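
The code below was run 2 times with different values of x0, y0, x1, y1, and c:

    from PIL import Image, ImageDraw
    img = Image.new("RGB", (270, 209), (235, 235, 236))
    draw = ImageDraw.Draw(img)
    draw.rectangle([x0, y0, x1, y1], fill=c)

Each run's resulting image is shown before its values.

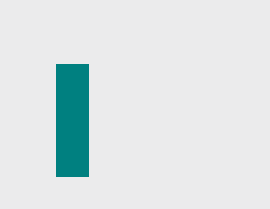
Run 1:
x0 = 56, y0 = 64, x1 = 88, y1 = 176, c = 'teal'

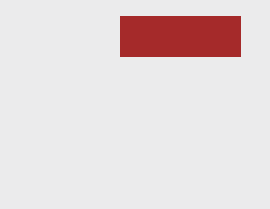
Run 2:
x0 = 120
y0 = 16
x1 = 240
y1 = 56
c = 'brown'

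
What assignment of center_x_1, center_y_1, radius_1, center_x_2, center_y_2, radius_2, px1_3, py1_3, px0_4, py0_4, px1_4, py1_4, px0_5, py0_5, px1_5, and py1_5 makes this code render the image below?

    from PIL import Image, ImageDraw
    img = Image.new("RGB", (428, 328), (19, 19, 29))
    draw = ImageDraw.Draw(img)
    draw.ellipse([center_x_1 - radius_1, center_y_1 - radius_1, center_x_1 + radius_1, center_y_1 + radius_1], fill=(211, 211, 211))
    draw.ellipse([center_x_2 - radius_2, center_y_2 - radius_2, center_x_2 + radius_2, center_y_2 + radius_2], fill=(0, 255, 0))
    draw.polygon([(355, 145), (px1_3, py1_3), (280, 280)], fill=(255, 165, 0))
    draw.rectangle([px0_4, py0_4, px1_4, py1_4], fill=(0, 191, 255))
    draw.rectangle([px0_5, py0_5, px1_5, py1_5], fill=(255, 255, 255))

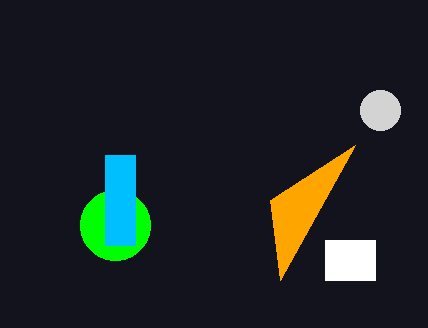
center_x_1 = 380; center_y_1 = 110; radius_1 = 20; center_x_2 = 115; center_y_2 = 225; radius_2 = 35; px1_3 = 270; py1_3 = 200; px0_4 = 105; py0_4 = 155; px1_4 = 135; py1_4 = 245; px0_5 = 325; py0_5 = 240; px1_5 = 375; py1_5 = 280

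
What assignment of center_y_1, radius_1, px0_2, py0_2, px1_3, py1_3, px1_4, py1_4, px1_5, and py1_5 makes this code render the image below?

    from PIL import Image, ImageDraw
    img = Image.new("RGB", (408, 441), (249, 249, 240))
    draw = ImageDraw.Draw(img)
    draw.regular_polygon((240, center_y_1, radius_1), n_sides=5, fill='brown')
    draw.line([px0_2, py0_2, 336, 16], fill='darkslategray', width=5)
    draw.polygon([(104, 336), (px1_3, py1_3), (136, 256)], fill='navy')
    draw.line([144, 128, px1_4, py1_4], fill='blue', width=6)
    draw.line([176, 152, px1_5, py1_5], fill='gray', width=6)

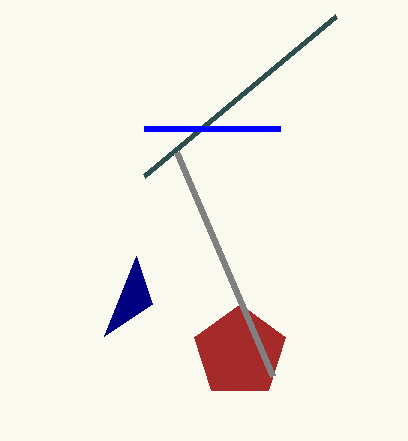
center_y_1 = 352, radius_1 = 48, px0_2 = 144, py0_2 = 176, px1_3 = 152, py1_3 = 304, px1_4 = 280, py1_4 = 128, px1_5 = 272, py1_5 = 376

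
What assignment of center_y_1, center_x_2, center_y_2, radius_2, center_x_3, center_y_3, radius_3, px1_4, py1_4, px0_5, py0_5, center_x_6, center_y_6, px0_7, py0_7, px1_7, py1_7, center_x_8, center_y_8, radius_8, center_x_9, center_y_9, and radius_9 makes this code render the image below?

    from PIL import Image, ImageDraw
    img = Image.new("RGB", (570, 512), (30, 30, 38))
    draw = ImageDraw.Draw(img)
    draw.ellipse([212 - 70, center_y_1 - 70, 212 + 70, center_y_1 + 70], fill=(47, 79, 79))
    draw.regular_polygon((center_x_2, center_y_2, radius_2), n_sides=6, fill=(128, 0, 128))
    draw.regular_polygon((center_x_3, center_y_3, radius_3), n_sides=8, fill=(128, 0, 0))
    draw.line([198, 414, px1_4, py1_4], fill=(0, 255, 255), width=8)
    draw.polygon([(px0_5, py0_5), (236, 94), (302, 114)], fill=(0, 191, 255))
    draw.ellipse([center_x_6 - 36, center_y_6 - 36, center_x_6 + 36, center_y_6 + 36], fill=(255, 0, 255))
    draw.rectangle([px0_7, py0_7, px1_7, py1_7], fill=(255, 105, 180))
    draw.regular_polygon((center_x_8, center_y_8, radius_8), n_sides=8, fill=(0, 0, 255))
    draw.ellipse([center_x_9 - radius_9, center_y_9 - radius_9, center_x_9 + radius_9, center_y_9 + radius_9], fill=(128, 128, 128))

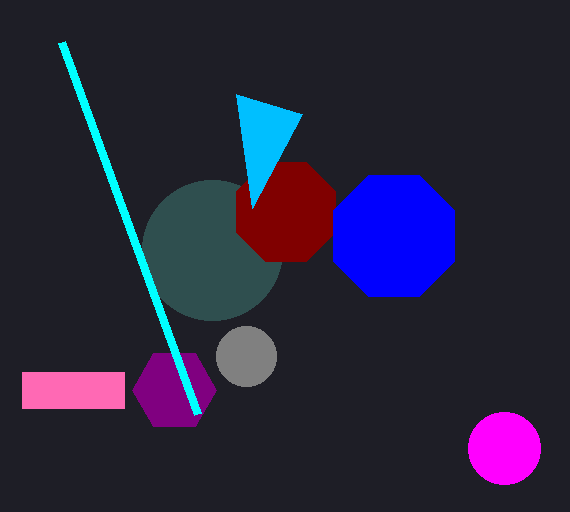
center_y_1 = 250
center_x_2 = 174
center_y_2 = 390
radius_2 = 42
center_x_3 = 286
center_y_3 = 212
radius_3 = 54
px1_4 = 62
py1_4 = 42
px0_5 = 252
py0_5 = 208
center_x_6 = 504
center_y_6 = 448
px0_7 = 22
py0_7 = 372
px1_7 = 124
py1_7 = 408
center_x_8 = 394
center_y_8 = 236
radius_8 = 66
center_x_9 = 246
center_y_9 = 356
radius_9 = 30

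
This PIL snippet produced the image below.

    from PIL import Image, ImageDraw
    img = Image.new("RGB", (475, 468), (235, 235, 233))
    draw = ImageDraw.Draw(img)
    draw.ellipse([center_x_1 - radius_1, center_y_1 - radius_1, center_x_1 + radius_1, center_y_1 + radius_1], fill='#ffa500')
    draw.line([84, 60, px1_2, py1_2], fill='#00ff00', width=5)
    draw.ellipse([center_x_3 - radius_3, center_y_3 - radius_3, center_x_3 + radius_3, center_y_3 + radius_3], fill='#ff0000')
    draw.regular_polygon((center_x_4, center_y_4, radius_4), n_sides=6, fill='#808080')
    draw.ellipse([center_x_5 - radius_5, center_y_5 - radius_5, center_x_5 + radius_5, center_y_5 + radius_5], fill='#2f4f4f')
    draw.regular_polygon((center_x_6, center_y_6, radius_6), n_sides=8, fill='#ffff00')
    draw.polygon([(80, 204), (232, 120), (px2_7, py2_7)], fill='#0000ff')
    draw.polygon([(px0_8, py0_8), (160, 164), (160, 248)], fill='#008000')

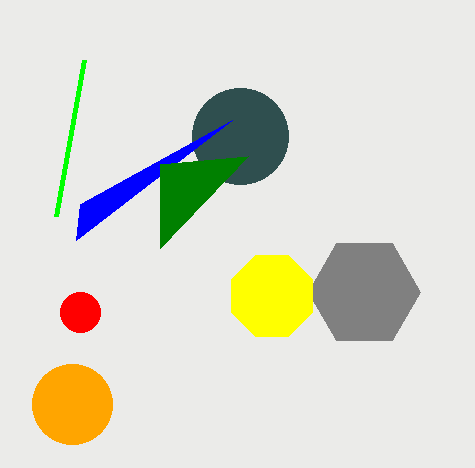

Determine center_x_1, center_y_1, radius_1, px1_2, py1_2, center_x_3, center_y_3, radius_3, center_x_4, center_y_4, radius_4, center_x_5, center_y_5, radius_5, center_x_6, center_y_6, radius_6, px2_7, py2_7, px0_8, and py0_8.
center_x_1 = 72, center_y_1 = 404, radius_1 = 40, px1_2 = 56, py1_2 = 216, center_x_3 = 80, center_y_3 = 312, radius_3 = 20, center_x_4 = 364, center_y_4 = 292, radius_4 = 56, center_x_5 = 240, center_y_5 = 136, radius_5 = 48, center_x_6 = 272, center_y_6 = 296, radius_6 = 44, px2_7 = 76, py2_7 = 240, px0_8 = 248, py0_8 = 156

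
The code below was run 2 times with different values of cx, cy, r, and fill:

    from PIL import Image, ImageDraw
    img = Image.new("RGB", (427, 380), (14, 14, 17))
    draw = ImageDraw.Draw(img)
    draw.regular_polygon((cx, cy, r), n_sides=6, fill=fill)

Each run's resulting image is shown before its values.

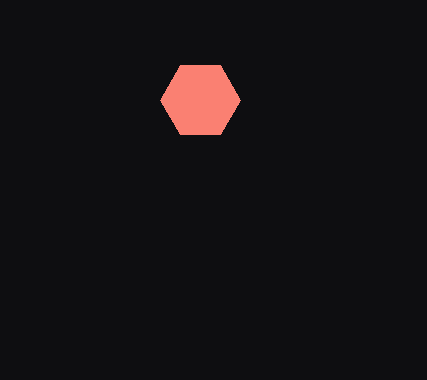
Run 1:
cx = 200
cy = 100
r = 40
fill = 'salmon'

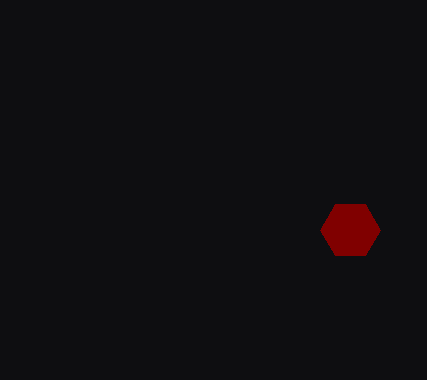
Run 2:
cx = 350, cy = 230, r = 30, fill = 'maroon'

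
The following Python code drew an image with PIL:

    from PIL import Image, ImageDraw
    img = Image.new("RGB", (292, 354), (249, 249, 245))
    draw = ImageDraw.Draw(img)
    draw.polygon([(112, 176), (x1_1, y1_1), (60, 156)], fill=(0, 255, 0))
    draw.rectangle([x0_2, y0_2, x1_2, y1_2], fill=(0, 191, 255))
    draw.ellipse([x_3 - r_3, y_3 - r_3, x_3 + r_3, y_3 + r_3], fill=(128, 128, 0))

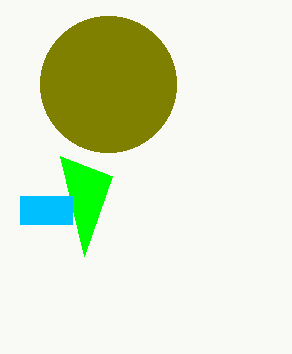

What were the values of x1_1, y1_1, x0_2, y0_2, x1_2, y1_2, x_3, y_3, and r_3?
x1_1 = 84; y1_1 = 256; x0_2 = 20; y0_2 = 196; x1_2 = 72; y1_2 = 224; x_3 = 108; y_3 = 84; r_3 = 68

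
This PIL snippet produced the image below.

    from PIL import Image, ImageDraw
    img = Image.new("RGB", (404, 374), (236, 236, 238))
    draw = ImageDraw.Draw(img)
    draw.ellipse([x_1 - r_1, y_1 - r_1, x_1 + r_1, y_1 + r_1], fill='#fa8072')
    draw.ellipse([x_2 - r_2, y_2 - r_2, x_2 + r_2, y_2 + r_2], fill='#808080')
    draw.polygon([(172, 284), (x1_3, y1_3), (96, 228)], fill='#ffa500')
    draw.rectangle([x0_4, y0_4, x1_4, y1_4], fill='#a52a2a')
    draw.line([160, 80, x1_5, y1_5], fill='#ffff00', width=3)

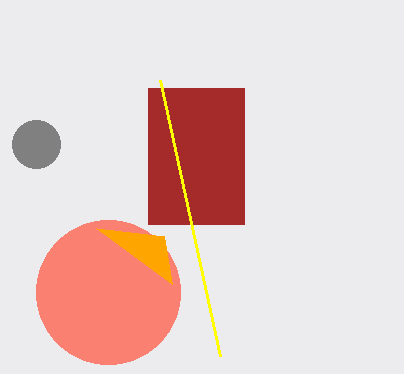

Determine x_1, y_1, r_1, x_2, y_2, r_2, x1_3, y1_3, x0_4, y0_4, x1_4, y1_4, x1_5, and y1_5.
x_1 = 108; y_1 = 292; r_1 = 72; x_2 = 36; y_2 = 144; r_2 = 24; x1_3 = 164; y1_3 = 236; x0_4 = 148; y0_4 = 88; x1_4 = 244; y1_4 = 224; x1_5 = 220; y1_5 = 356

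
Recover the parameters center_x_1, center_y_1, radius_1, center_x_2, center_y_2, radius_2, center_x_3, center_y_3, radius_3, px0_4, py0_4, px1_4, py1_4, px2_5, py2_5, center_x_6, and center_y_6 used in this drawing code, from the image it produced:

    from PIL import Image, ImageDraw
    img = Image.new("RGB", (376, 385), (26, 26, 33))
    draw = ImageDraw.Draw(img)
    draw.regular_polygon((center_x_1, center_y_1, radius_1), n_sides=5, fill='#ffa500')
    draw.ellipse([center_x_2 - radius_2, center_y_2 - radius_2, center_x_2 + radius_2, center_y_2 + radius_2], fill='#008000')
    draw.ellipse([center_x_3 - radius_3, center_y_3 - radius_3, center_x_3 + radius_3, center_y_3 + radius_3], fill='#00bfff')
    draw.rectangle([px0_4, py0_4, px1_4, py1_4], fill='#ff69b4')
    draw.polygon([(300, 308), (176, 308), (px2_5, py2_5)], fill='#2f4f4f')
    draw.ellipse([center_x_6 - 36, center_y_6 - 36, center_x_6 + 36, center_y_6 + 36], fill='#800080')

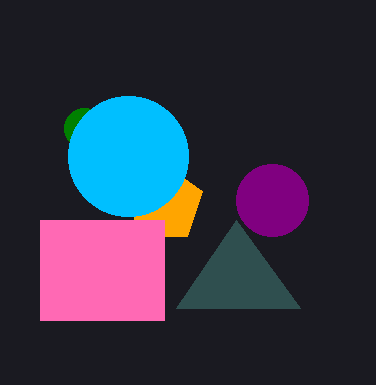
center_x_1 = 164
center_y_1 = 204
radius_1 = 40
center_x_2 = 84
center_y_2 = 128
radius_2 = 20
center_x_3 = 128
center_y_3 = 156
radius_3 = 60
px0_4 = 40
py0_4 = 220
px1_4 = 164
py1_4 = 320
px2_5 = 236
py2_5 = 220
center_x_6 = 272
center_y_6 = 200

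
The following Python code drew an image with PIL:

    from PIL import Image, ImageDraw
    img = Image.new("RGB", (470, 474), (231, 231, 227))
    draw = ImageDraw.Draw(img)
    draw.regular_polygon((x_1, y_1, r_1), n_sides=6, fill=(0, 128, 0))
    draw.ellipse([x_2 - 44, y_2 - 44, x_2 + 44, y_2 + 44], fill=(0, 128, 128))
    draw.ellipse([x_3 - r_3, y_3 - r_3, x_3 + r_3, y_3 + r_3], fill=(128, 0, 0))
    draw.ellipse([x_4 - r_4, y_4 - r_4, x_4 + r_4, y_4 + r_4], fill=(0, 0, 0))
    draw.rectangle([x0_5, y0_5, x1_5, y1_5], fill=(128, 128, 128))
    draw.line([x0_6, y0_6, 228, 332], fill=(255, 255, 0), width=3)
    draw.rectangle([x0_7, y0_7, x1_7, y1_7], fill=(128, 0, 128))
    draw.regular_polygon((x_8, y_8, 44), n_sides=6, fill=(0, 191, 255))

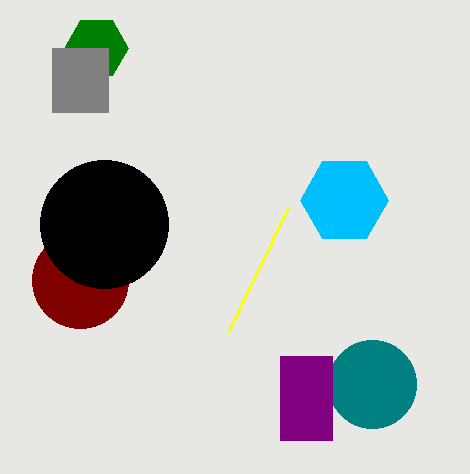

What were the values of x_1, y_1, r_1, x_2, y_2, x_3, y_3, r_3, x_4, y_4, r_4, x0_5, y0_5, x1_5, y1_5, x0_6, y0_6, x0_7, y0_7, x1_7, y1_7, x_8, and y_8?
x_1 = 96
y_1 = 48
r_1 = 32
x_2 = 372
y_2 = 384
x_3 = 80
y_3 = 280
r_3 = 48
x_4 = 104
y_4 = 224
r_4 = 64
x0_5 = 52
y0_5 = 48
x1_5 = 108
y1_5 = 112
x0_6 = 288
y0_6 = 208
x0_7 = 280
y0_7 = 356
x1_7 = 332
y1_7 = 440
x_8 = 344
y_8 = 200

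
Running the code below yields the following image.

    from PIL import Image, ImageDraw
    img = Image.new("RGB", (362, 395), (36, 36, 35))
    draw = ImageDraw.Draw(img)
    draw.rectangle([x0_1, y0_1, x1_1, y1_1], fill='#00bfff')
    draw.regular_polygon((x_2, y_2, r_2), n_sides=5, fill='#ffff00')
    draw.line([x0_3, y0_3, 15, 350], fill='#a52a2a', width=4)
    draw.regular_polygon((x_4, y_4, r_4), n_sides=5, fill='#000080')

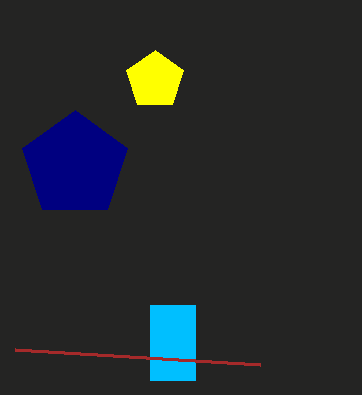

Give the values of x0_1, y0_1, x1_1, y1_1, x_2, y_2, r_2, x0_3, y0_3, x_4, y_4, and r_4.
x0_1 = 150; y0_1 = 305; x1_1 = 195; y1_1 = 380; x_2 = 155; y_2 = 80; r_2 = 30; x0_3 = 260; y0_3 = 365; x_4 = 75; y_4 = 165; r_4 = 55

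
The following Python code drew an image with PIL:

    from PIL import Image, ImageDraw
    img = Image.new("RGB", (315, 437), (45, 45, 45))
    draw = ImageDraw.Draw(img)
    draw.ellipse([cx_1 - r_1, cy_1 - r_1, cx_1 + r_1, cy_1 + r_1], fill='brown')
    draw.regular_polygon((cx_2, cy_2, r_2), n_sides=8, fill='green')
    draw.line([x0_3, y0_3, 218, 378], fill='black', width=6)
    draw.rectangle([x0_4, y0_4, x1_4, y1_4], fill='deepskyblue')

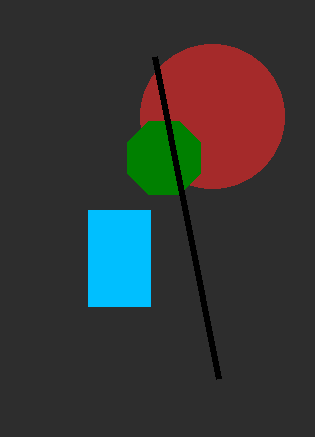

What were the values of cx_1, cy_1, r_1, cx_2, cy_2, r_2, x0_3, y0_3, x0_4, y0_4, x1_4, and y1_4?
cx_1 = 212
cy_1 = 116
r_1 = 72
cx_2 = 164
cy_2 = 158
r_2 = 40
x0_3 = 154
y0_3 = 56
x0_4 = 88
y0_4 = 210
x1_4 = 150
y1_4 = 306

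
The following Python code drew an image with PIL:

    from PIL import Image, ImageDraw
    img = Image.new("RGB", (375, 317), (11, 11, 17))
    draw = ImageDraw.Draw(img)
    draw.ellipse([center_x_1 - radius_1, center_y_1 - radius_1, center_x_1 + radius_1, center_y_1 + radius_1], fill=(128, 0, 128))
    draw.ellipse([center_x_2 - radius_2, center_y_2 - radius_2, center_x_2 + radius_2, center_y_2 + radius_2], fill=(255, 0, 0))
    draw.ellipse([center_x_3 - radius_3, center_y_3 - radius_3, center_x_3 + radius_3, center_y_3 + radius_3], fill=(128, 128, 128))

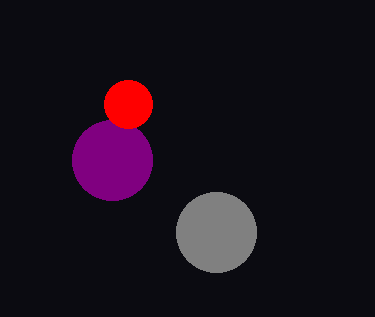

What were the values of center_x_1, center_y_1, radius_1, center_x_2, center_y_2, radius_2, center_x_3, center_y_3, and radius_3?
center_x_1 = 112, center_y_1 = 160, radius_1 = 40, center_x_2 = 128, center_y_2 = 104, radius_2 = 24, center_x_3 = 216, center_y_3 = 232, radius_3 = 40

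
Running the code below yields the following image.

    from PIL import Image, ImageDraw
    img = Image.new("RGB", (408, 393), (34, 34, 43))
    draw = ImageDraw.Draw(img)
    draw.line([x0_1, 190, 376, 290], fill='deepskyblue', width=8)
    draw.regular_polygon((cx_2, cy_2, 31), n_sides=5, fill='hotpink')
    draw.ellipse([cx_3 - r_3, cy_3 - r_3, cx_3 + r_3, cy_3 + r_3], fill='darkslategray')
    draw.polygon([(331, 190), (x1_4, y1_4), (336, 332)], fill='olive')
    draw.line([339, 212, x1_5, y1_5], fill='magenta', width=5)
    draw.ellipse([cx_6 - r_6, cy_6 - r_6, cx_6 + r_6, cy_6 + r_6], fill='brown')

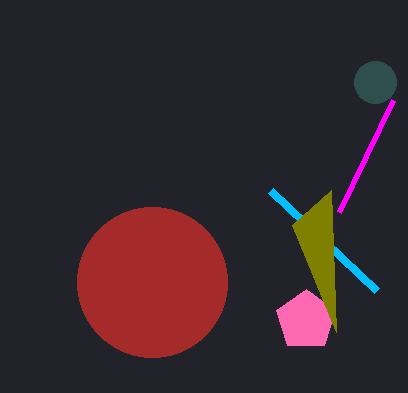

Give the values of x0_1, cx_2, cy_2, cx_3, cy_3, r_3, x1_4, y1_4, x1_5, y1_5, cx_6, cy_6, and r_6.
x0_1 = 270
cx_2 = 306
cy_2 = 320
cx_3 = 375
cy_3 = 82
r_3 = 21
x1_4 = 292
y1_4 = 225
x1_5 = 393
y1_5 = 100
cx_6 = 152
cy_6 = 282
r_6 = 75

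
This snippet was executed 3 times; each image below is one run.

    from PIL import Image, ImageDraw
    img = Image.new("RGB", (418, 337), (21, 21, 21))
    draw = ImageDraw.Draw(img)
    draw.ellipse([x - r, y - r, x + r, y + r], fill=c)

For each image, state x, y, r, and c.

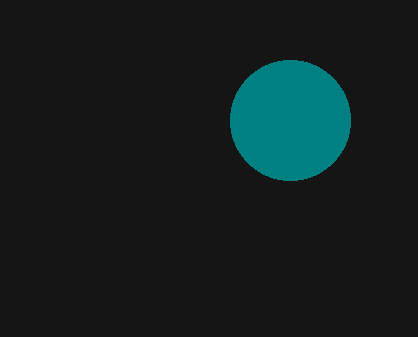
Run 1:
x = 290, y = 120, r = 60, c = 'teal'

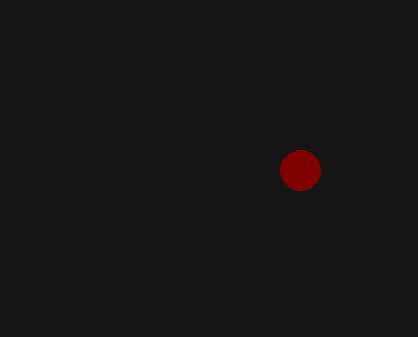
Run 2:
x = 300; y = 170; r = 20; c = 'maroon'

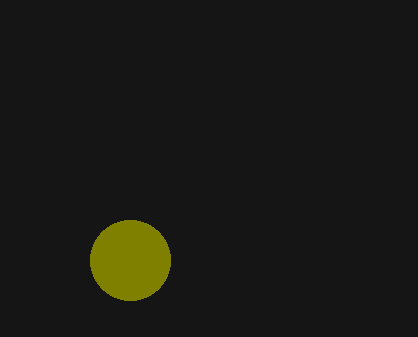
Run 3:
x = 130
y = 260
r = 40
c = 'olive'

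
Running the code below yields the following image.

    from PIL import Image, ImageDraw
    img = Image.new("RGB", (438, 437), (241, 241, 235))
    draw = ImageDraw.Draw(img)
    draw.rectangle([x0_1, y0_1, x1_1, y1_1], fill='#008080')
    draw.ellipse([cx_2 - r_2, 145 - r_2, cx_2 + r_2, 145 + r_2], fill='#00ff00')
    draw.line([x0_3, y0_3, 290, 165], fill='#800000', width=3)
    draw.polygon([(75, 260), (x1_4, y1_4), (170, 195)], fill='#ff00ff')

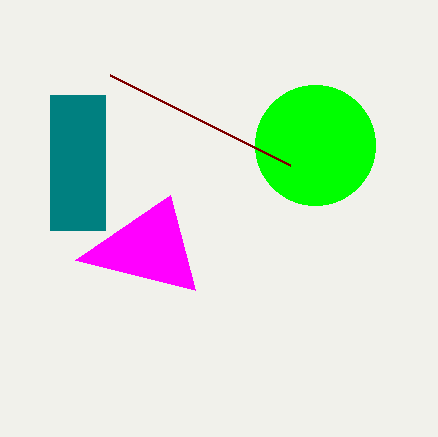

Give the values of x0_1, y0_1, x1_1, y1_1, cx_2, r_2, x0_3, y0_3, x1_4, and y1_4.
x0_1 = 50, y0_1 = 95, x1_1 = 105, y1_1 = 230, cx_2 = 315, r_2 = 60, x0_3 = 110, y0_3 = 75, x1_4 = 195, y1_4 = 290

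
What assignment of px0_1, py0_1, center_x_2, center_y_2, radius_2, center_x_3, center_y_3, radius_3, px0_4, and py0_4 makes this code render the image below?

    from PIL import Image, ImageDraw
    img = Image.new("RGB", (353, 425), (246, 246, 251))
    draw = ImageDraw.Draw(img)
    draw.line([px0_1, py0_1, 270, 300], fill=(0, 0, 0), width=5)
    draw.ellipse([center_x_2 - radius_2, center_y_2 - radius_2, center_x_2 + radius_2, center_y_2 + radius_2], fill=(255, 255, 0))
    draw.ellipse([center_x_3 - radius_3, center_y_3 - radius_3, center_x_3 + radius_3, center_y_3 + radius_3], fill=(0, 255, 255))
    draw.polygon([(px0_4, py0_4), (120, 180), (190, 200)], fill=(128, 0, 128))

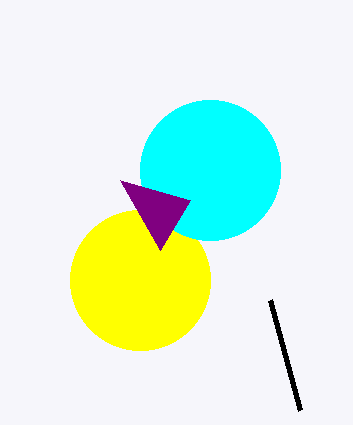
px0_1 = 300; py0_1 = 410; center_x_2 = 140; center_y_2 = 280; radius_2 = 70; center_x_3 = 210; center_y_3 = 170; radius_3 = 70; px0_4 = 160; py0_4 = 250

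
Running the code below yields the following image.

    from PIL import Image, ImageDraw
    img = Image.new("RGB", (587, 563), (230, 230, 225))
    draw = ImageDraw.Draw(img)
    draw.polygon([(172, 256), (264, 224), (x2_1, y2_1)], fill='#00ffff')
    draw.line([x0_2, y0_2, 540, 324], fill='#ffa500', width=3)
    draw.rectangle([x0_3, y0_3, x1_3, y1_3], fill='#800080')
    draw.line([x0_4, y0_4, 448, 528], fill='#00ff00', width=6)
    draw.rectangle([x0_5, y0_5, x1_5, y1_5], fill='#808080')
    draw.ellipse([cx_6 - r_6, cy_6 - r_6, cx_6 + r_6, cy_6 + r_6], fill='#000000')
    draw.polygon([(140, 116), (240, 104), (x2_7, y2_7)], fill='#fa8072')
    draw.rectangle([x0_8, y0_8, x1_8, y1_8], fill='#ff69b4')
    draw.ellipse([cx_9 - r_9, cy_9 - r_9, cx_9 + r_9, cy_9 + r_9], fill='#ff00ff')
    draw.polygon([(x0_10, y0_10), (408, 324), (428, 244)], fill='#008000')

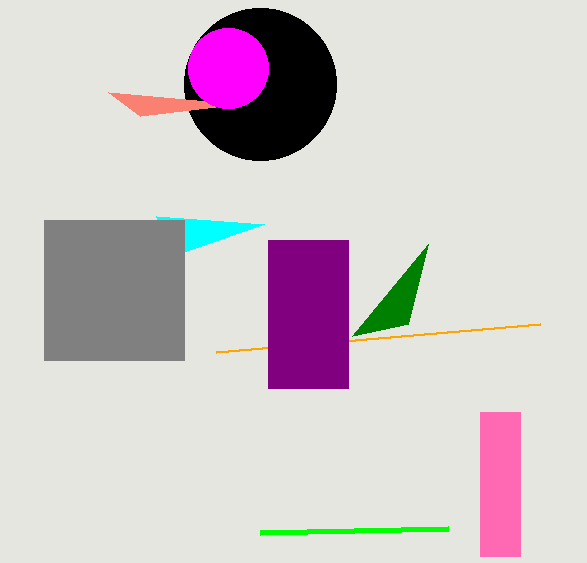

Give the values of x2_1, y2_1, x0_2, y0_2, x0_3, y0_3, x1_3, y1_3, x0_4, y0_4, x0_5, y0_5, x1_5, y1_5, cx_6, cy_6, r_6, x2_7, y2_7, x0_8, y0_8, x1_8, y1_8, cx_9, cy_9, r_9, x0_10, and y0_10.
x2_1 = 156, y2_1 = 216, x0_2 = 216, y0_2 = 352, x0_3 = 268, y0_3 = 240, x1_3 = 348, y1_3 = 388, x0_4 = 260, y0_4 = 532, x0_5 = 44, y0_5 = 220, x1_5 = 184, y1_5 = 360, cx_6 = 260, cy_6 = 84, r_6 = 76, x2_7 = 108, y2_7 = 92, x0_8 = 480, y0_8 = 412, x1_8 = 520, y1_8 = 556, cx_9 = 228, cy_9 = 68, r_9 = 40, x0_10 = 352, y0_10 = 336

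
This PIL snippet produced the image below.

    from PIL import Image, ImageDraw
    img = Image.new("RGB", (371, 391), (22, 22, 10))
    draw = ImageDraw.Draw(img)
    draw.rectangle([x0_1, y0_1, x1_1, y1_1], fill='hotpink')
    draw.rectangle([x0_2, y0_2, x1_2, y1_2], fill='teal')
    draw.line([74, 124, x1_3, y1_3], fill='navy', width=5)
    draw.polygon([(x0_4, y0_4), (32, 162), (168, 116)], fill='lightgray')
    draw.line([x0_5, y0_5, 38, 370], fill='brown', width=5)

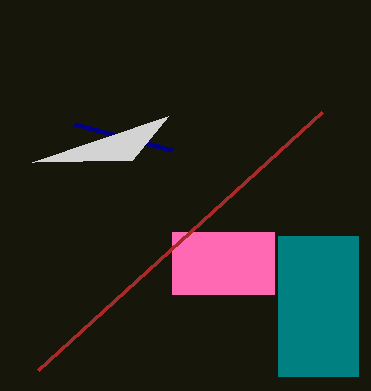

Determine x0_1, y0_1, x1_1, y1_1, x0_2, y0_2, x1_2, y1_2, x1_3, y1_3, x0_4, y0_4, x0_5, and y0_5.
x0_1 = 172, y0_1 = 232, x1_1 = 274, y1_1 = 294, x0_2 = 278, y0_2 = 236, x1_2 = 358, y1_2 = 376, x1_3 = 172, y1_3 = 150, x0_4 = 132, y0_4 = 160, x0_5 = 322, y0_5 = 112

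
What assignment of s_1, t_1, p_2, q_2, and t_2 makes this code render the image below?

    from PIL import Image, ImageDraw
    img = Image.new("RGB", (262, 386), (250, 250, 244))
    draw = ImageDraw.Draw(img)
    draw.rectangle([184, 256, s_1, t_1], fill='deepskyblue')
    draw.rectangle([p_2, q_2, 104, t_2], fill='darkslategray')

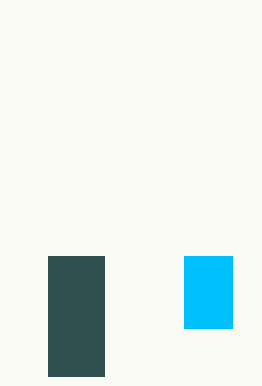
s_1 = 232; t_1 = 328; p_2 = 48; q_2 = 256; t_2 = 376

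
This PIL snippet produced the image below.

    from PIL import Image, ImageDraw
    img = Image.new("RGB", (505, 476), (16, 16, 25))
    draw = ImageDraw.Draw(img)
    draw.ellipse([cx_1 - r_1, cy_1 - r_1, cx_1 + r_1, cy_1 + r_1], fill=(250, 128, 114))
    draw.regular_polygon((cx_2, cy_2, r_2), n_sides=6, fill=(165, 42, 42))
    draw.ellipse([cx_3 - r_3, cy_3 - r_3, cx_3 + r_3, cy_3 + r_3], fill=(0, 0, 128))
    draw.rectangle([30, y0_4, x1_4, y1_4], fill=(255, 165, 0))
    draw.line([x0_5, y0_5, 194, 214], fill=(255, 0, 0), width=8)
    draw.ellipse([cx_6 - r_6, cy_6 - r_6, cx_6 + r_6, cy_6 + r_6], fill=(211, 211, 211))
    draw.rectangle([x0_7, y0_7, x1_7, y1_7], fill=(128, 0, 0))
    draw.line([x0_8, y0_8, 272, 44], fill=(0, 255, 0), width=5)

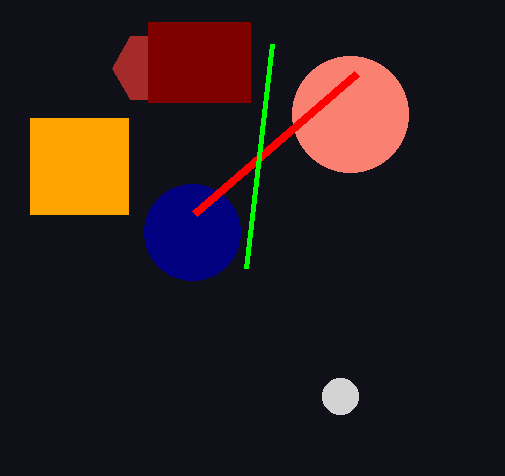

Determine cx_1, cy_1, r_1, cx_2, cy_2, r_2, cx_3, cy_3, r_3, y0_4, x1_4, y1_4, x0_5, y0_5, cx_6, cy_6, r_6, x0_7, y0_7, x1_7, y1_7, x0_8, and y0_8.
cx_1 = 350; cy_1 = 114; r_1 = 58; cx_2 = 148; cy_2 = 68; r_2 = 36; cx_3 = 192; cy_3 = 232; r_3 = 48; y0_4 = 118; x1_4 = 128; y1_4 = 214; x0_5 = 356; y0_5 = 74; cx_6 = 340; cy_6 = 396; r_6 = 18; x0_7 = 148; y0_7 = 22; x1_7 = 250; y1_7 = 102; x0_8 = 246; y0_8 = 268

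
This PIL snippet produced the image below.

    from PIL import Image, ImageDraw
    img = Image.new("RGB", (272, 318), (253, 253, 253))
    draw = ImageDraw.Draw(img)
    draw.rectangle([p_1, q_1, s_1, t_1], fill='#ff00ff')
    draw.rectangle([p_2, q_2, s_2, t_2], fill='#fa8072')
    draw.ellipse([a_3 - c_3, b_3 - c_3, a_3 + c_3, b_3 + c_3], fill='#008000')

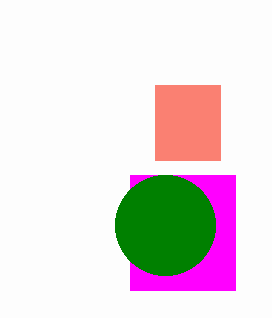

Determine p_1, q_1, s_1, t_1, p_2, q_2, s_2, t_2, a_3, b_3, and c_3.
p_1 = 130, q_1 = 175, s_1 = 235, t_1 = 290, p_2 = 155, q_2 = 85, s_2 = 220, t_2 = 160, a_3 = 165, b_3 = 225, c_3 = 50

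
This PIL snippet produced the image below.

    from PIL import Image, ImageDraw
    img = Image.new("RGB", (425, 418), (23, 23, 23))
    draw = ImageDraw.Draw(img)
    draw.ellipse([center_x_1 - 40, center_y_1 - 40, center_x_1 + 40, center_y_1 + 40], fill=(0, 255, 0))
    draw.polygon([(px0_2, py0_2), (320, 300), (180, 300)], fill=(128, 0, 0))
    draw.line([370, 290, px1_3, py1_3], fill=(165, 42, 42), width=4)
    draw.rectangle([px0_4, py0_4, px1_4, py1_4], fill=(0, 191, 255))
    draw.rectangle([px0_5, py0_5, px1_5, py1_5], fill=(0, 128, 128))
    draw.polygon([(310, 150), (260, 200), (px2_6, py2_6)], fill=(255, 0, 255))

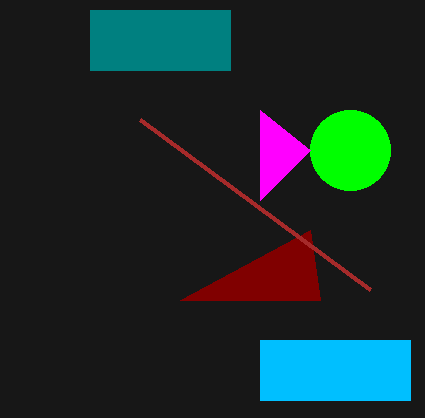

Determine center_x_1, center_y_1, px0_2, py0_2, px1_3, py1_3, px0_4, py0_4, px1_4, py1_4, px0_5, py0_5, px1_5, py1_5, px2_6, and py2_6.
center_x_1 = 350, center_y_1 = 150, px0_2 = 310, py0_2 = 230, px1_3 = 140, py1_3 = 120, px0_4 = 260, py0_4 = 340, px1_4 = 410, py1_4 = 400, px0_5 = 90, py0_5 = 10, px1_5 = 230, py1_5 = 70, px2_6 = 260, py2_6 = 110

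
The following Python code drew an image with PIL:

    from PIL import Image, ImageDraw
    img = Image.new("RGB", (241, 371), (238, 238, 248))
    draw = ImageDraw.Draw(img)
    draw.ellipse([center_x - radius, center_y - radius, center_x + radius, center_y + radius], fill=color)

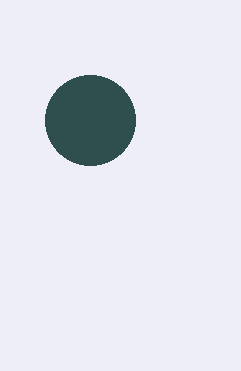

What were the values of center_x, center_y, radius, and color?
center_x = 90
center_y = 120
radius = 45
color = 'darkslategray'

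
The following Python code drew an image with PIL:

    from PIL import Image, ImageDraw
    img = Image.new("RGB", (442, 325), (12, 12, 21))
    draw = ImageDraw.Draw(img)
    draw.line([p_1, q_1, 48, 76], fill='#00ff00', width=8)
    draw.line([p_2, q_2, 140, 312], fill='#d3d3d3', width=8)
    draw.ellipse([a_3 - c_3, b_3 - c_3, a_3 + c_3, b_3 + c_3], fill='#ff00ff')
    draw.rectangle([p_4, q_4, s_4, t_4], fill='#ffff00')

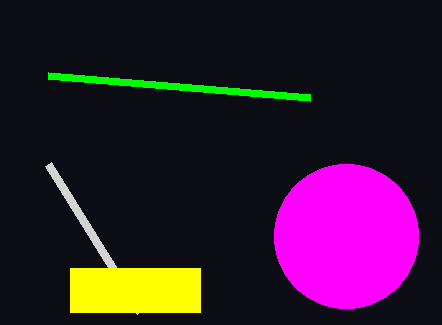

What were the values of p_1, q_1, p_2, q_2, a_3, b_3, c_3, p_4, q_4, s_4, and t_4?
p_1 = 310, q_1 = 98, p_2 = 48, q_2 = 164, a_3 = 346, b_3 = 236, c_3 = 72, p_4 = 70, q_4 = 268, s_4 = 200, t_4 = 312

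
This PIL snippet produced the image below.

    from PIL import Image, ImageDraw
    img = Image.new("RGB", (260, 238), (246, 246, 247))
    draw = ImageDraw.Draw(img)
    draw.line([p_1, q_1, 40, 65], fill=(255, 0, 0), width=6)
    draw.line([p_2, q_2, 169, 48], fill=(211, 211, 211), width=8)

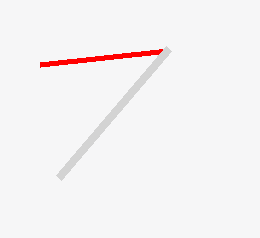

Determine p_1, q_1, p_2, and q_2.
p_1 = 168
q_1 = 51
p_2 = 59
q_2 = 177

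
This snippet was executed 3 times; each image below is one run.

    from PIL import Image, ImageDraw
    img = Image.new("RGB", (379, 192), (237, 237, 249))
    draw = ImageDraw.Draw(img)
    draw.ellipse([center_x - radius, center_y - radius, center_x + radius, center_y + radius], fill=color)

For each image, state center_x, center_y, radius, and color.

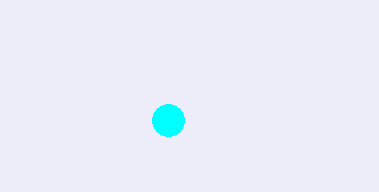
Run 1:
center_x = 168; center_y = 120; radius = 16; color = 'cyan'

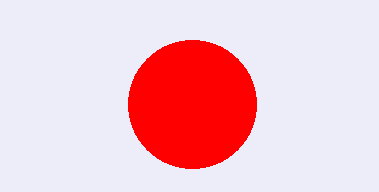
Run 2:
center_x = 192, center_y = 104, radius = 64, color = 'red'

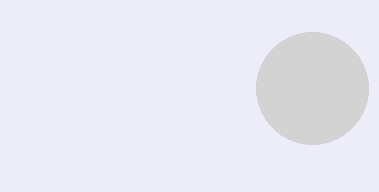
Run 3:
center_x = 312, center_y = 88, radius = 56, color = 'lightgray'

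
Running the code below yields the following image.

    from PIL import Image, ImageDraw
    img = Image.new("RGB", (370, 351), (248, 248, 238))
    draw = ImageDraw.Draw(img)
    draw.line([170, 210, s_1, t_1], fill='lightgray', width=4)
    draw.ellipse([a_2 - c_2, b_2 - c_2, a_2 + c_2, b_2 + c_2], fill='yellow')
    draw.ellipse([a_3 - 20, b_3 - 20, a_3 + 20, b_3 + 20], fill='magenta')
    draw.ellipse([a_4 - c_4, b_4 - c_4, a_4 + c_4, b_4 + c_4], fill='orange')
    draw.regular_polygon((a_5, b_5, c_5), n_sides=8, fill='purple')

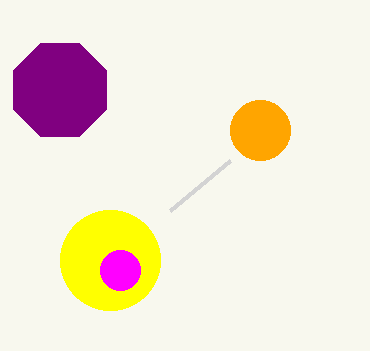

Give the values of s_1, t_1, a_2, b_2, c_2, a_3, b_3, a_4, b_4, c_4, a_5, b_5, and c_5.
s_1 = 230; t_1 = 160; a_2 = 110; b_2 = 260; c_2 = 50; a_3 = 120; b_3 = 270; a_4 = 260; b_4 = 130; c_4 = 30; a_5 = 60; b_5 = 90; c_5 = 50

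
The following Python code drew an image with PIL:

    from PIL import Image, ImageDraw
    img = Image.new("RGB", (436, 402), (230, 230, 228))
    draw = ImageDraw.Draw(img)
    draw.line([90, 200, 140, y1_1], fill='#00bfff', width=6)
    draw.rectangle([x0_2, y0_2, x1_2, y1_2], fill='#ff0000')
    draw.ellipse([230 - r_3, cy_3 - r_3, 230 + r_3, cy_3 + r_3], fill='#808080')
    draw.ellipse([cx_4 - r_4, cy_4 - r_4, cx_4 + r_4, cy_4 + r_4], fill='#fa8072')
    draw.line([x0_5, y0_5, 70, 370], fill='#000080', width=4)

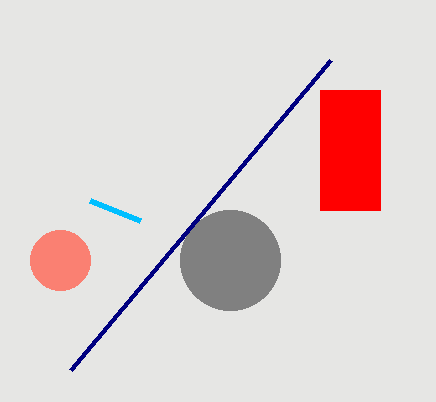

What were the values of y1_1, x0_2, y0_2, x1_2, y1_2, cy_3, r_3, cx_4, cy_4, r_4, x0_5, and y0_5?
y1_1 = 220, x0_2 = 320, y0_2 = 90, x1_2 = 380, y1_2 = 210, cy_3 = 260, r_3 = 50, cx_4 = 60, cy_4 = 260, r_4 = 30, x0_5 = 330, y0_5 = 60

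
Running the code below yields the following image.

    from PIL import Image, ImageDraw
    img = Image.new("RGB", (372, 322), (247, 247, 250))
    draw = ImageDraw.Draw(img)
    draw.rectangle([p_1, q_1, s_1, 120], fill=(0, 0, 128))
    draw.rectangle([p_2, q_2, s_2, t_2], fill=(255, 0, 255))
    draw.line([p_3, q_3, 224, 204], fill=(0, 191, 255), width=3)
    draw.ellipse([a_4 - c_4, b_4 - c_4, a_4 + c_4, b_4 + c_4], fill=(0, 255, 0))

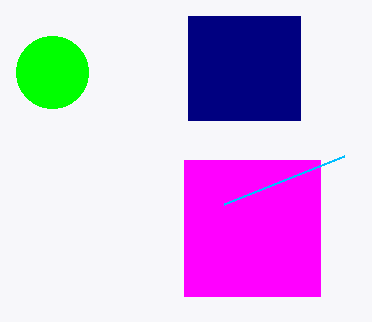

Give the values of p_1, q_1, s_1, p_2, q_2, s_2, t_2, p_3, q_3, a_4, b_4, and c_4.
p_1 = 188; q_1 = 16; s_1 = 300; p_2 = 184; q_2 = 160; s_2 = 320; t_2 = 296; p_3 = 344; q_3 = 156; a_4 = 52; b_4 = 72; c_4 = 36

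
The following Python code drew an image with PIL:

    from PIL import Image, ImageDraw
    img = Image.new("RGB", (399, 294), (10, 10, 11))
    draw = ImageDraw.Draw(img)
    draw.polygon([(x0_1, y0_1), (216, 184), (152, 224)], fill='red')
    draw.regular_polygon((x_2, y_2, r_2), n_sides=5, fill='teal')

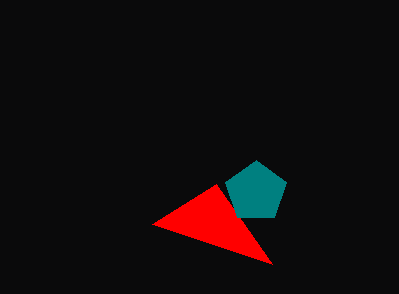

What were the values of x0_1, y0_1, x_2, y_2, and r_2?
x0_1 = 272, y0_1 = 264, x_2 = 256, y_2 = 192, r_2 = 32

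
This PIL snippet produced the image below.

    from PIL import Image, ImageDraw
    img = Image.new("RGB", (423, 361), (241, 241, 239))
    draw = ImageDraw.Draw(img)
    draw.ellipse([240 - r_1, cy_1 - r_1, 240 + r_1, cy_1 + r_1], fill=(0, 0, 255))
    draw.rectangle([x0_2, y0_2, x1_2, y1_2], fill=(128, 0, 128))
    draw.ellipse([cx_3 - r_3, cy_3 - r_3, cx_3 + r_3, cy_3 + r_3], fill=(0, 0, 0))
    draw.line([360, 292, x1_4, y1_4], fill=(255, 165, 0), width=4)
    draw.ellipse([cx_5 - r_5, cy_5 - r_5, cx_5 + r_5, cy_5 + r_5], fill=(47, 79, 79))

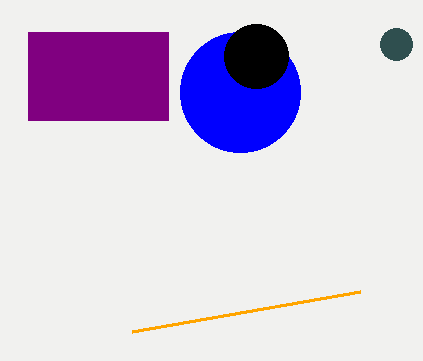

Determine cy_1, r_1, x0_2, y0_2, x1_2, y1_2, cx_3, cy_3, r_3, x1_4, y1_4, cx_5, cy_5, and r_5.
cy_1 = 92
r_1 = 60
x0_2 = 28
y0_2 = 32
x1_2 = 168
y1_2 = 120
cx_3 = 256
cy_3 = 56
r_3 = 32
x1_4 = 132
y1_4 = 332
cx_5 = 396
cy_5 = 44
r_5 = 16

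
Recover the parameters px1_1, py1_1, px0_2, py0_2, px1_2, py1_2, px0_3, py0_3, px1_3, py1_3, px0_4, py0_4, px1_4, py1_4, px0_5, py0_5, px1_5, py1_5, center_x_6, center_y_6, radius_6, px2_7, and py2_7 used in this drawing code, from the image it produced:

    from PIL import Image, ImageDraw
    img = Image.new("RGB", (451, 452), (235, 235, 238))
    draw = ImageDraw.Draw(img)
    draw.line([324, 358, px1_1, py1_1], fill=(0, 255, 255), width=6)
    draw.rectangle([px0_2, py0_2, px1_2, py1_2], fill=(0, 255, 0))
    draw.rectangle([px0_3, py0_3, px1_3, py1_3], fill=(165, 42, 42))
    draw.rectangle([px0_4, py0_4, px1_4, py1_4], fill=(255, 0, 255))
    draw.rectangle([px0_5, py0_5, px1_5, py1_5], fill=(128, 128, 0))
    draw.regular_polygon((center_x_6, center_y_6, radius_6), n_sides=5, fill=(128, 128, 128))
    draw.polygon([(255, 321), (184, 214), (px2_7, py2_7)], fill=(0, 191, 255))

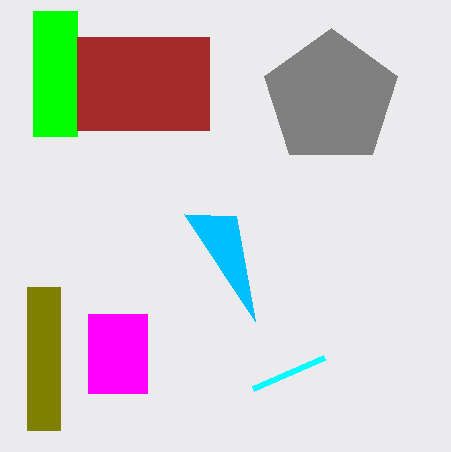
px1_1 = 253; py1_1 = 389; px0_2 = 33; py0_2 = 11; px1_2 = 77; py1_2 = 136; px0_3 = 77; py0_3 = 37; px1_3 = 209; py1_3 = 130; px0_4 = 88; py0_4 = 314; px1_4 = 147; py1_4 = 393; px0_5 = 27; py0_5 = 287; px1_5 = 60; py1_5 = 430; center_x_6 = 331; center_y_6 = 98; radius_6 = 70; px2_7 = 236; py2_7 = 216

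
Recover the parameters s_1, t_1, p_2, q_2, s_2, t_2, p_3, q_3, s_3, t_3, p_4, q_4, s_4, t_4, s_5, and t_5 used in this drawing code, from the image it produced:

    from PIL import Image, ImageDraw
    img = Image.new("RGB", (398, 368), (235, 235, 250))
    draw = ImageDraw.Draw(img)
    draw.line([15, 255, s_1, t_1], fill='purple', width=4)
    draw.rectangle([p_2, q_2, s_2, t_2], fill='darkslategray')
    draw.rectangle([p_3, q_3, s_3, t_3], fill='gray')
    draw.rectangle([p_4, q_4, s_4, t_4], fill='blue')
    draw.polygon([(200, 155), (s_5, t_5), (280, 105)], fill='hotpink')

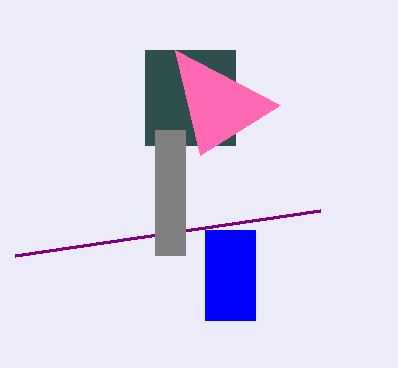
s_1 = 320; t_1 = 210; p_2 = 145; q_2 = 50; s_2 = 235; t_2 = 145; p_3 = 155; q_3 = 130; s_3 = 185; t_3 = 255; p_4 = 205; q_4 = 230; s_4 = 255; t_4 = 320; s_5 = 175; t_5 = 50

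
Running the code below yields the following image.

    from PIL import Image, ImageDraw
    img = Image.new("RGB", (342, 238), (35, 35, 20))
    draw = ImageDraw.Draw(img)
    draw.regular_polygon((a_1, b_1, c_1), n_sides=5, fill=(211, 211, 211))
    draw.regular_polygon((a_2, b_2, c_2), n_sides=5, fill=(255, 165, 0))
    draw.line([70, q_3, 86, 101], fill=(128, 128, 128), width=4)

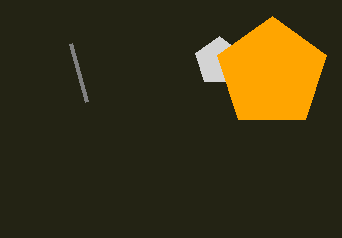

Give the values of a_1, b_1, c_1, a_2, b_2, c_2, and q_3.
a_1 = 219
b_1 = 61
c_1 = 25
a_2 = 272
b_2 = 73
c_2 = 57
q_3 = 43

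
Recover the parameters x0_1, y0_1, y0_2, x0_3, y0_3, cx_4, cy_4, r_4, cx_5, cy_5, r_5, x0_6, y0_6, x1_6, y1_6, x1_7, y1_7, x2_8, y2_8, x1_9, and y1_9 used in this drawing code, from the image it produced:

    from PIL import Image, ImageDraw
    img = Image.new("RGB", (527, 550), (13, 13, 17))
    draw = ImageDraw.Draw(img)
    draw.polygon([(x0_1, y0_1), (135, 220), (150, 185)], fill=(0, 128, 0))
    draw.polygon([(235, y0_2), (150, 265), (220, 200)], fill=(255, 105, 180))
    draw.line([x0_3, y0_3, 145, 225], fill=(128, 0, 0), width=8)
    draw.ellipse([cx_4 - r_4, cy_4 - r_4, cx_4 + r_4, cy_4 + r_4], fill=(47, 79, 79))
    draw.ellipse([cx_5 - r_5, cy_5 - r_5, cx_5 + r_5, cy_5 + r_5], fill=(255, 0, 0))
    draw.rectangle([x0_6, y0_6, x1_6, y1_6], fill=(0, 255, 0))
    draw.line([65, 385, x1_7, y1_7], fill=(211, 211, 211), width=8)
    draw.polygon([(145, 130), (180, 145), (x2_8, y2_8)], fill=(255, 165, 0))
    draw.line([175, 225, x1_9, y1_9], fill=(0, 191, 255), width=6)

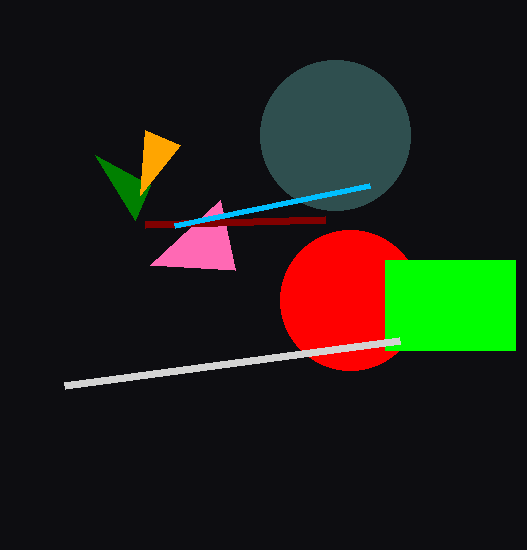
x0_1 = 95
y0_1 = 155
y0_2 = 270
x0_3 = 325
y0_3 = 220
cx_4 = 335
cy_4 = 135
r_4 = 75
cx_5 = 350
cy_5 = 300
r_5 = 70
x0_6 = 385
y0_6 = 260
x1_6 = 515
y1_6 = 350
x1_7 = 400
y1_7 = 340
x2_8 = 140
y2_8 = 195
x1_9 = 370
y1_9 = 185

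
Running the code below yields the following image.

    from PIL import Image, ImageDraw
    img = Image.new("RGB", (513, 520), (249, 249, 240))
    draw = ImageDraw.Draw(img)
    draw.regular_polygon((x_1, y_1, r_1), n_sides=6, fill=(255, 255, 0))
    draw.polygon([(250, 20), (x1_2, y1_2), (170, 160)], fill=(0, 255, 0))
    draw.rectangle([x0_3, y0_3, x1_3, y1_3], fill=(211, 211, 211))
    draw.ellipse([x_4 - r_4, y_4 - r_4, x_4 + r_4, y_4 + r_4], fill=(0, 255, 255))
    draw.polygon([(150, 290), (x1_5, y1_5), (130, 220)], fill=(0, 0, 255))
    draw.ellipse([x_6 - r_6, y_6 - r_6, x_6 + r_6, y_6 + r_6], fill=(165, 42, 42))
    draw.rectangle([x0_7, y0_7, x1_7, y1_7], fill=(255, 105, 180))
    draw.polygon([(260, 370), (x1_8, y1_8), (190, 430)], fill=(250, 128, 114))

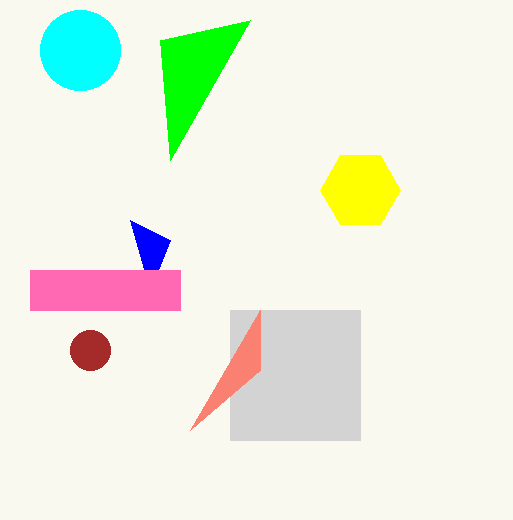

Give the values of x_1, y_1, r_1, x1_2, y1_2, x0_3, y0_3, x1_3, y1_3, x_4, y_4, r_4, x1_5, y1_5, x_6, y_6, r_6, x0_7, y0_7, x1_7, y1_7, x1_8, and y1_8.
x_1 = 360; y_1 = 190; r_1 = 40; x1_2 = 160; y1_2 = 40; x0_3 = 230; y0_3 = 310; x1_3 = 360; y1_3 = 440; x_4 = 80; y_4 = 50; r_4 = 40; x1_5 = 170; y1_5 = 240; x_6 = 90; y_6 = 350; r_6 = 20; x0_7 = 30; y0_7 = 270; x1_7 = 180; y1_7 = 310; x1_8 = 260; y1_8 = 310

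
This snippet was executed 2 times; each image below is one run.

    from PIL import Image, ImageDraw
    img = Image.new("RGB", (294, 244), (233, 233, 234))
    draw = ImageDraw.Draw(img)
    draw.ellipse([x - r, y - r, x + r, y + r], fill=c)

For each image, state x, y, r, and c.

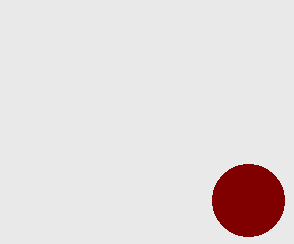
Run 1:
x = 248; y = 200; r = 36; c = 'maroon'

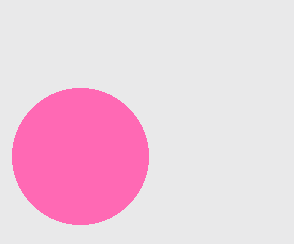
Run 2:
x = 80, y = 156, r = 68, c = 'hotpink'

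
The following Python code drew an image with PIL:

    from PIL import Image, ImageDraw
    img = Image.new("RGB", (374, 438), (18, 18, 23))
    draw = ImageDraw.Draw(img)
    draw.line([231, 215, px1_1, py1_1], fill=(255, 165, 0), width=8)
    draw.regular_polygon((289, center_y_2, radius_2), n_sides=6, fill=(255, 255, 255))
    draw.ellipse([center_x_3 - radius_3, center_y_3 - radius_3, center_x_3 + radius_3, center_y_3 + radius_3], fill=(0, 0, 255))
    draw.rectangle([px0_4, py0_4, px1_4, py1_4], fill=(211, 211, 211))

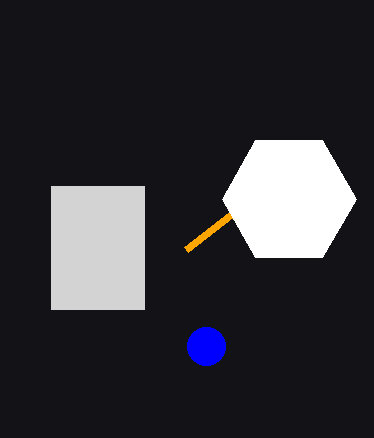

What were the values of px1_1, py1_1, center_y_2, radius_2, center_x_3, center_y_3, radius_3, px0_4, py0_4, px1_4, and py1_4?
px1_1 = 186
py1_1 = 250
center_y_2 = 199
radius_2 = 67
center_x_3 = 206
center_y_3 = 346
radius_3 = 19
px0_4 = 51
py0_4 = 186
px1_4 = 144
py1_4 = 309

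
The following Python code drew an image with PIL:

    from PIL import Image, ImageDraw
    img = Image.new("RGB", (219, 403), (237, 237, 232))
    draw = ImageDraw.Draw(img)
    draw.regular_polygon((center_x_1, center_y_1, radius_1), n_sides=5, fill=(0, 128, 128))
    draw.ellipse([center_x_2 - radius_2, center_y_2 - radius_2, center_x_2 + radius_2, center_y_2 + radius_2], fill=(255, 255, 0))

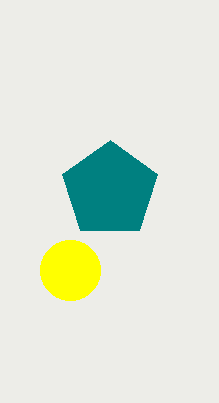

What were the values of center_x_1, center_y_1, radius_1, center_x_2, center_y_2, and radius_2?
center_x_1 = 110, center_y_1 = 190, radius_1 = 50, center_x_2 = 70, center_y_2 = 270, radius_2 = 30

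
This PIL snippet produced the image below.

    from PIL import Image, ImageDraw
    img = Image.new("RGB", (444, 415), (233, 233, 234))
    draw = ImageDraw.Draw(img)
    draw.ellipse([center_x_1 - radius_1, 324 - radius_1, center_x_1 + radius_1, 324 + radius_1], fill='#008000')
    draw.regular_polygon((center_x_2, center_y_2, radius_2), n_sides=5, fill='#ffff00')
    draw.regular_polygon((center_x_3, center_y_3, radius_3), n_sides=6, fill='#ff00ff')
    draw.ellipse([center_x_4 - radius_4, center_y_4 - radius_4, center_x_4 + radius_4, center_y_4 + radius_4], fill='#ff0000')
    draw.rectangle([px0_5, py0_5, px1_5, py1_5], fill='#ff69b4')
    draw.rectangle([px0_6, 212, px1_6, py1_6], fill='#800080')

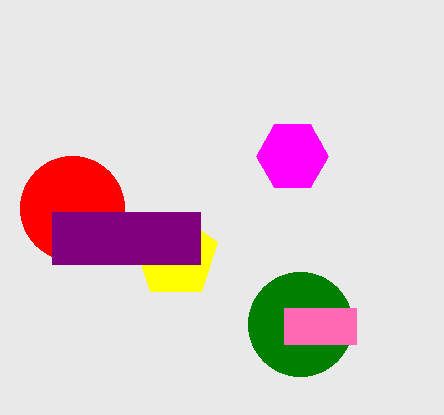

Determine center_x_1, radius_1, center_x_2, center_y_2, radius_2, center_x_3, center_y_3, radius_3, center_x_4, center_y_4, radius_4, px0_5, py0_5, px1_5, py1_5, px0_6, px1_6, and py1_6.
center_x_1 = 300, radius_1 = 52, center_x_2 = 176, center_y_2 = 256, radius_2 = 44, center_x_3 = 292, center_y_3 = 156, radius_3 = 36, center_x_4 = 72, center_y_4 = 208, radius_4 = 52, px0_5 = 284, py0_5 = 308, px1_5 = 356, py1_5 = 344, px0_6 = 52, px1_6 = 200, py1_6 = 264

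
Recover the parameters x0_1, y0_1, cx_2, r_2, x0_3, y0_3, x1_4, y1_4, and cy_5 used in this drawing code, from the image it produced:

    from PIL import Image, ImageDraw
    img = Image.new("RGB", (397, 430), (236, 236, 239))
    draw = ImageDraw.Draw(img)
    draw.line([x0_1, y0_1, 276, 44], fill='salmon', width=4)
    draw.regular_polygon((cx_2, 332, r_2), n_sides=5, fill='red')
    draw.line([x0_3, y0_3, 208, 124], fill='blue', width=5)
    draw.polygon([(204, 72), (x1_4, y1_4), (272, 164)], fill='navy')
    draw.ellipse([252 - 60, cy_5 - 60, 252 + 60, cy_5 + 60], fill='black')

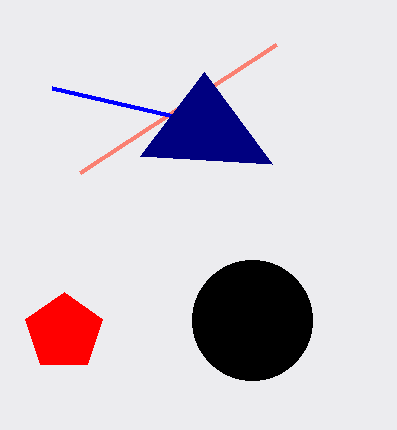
x0_1 = 80, y0_1 = 172, cx_2 = 64, r_2 = 40, x0_3 = 52, y0_3 = 88, x1_4 = 140, y1_4 = 156, cy_5 = 320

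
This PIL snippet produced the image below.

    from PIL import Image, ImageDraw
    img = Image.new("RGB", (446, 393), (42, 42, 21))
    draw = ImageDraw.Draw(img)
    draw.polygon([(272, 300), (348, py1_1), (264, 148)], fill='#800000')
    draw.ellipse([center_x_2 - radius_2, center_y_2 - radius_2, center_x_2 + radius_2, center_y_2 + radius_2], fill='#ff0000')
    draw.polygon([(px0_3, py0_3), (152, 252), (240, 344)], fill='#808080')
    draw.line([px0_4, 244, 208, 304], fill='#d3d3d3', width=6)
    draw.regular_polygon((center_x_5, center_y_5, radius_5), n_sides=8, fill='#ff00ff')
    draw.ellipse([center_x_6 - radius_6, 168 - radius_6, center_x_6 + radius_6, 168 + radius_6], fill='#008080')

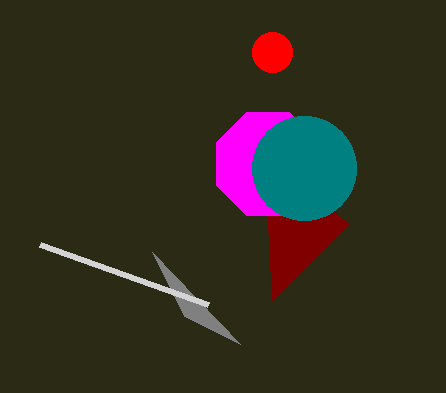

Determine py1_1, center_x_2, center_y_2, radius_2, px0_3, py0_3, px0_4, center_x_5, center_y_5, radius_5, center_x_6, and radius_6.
py1_1 = 224
center_x_2 = 272
center_y_2 = 52
radius_2 = 20
px0_3 = 184
py0_3 = 316
px0_4 = 40
center_x_5 = 268
center_y_5 = 164
radius_5 = 56
center_x_6 = 304
radius_6 = 52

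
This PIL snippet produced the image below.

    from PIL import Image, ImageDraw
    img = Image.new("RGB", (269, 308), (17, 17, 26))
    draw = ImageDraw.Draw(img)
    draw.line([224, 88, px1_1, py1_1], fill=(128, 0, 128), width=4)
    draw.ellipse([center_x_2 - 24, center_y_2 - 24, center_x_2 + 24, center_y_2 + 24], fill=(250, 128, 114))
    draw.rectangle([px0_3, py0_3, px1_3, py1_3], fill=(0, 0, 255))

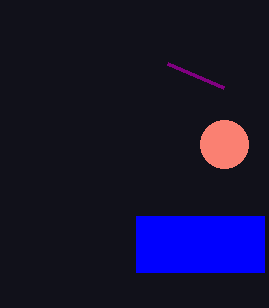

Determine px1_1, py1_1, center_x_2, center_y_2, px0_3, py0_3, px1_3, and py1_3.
px1_1 = 168; py1_1 = 64; center_x_2 = 224; center_y_2 = 144; px0_3 = 136; py0_3 = 216; px1_3 = 264; py1_3 = 272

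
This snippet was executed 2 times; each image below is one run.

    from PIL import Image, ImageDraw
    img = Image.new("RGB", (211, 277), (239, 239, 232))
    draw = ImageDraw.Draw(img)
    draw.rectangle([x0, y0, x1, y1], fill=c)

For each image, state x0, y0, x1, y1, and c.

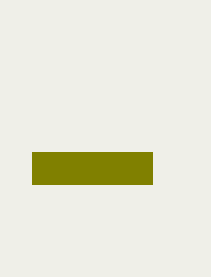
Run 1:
x0 = 32
y0 = 152
x1 = 152
y1 = 184
c = 'olive'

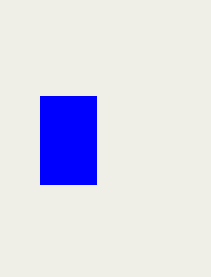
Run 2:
x0 = 40; y0 = 96; x1 = 96; y1 = 184; c = 'blue'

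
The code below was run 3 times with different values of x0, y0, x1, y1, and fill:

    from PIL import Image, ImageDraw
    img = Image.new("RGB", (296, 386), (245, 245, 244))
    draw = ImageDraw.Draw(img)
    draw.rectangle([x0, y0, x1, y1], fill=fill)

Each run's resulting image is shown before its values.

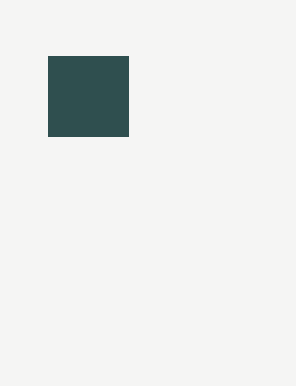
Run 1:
x0 = 48; y0 = 56; x1 = 128; y1 = 136; fill = 'darkslategray'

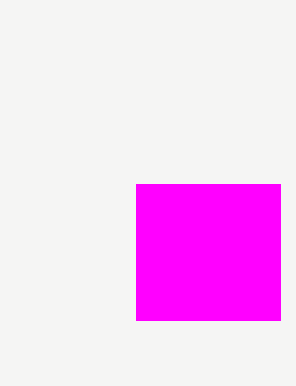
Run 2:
x0 = 136
y0 = 184
x1 = 280
y1 = 320
fill = 'magenta'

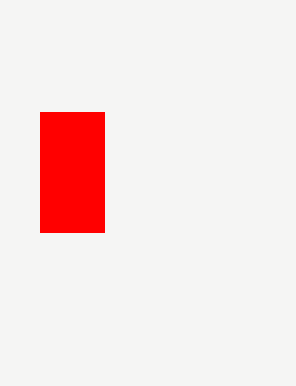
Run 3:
x0 = 40; y0 = 112; x1 = 104; y1 = 232; fill = 'red'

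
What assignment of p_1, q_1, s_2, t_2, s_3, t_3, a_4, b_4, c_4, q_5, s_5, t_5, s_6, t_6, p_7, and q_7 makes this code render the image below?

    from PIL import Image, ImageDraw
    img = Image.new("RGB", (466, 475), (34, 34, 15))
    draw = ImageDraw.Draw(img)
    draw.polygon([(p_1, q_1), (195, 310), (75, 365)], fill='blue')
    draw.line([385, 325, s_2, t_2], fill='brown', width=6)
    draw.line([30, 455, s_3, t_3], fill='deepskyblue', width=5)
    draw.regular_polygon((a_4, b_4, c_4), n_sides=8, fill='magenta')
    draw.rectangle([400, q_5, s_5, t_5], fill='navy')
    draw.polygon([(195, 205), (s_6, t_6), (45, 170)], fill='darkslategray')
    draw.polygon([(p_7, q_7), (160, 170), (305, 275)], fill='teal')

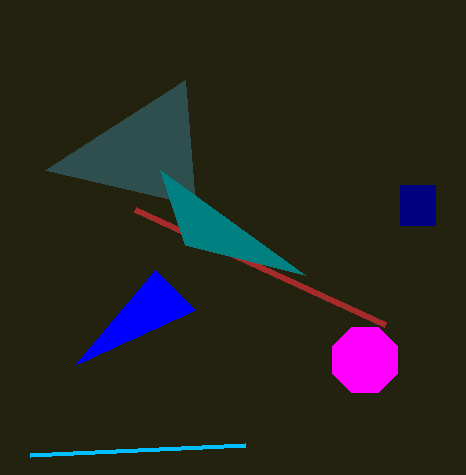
p_1 = 155; q_1 = 270; s_2 = 135; t_2 = 210; s_3 = 245; t_3 = 445; a_4 = 365; b_4 = 360; c_4 = 35; q_5 = 185; s_5 = 435; t_5 = 225; s_6 = 185; t_6 = 80; p_7 = 185; q_7 = 245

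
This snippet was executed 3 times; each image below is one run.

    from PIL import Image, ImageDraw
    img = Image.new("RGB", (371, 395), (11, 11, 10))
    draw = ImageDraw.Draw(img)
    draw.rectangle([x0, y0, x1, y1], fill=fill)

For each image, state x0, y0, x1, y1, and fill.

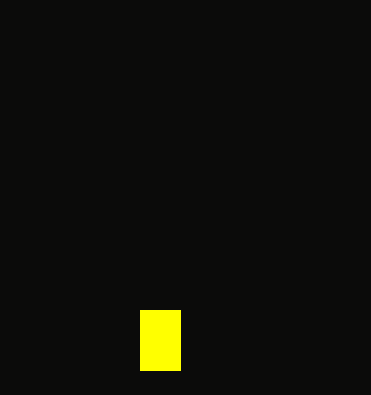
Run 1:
x0 = 140
y0 = 310
x1 = 180
y1 = 370
fill = 'yellow'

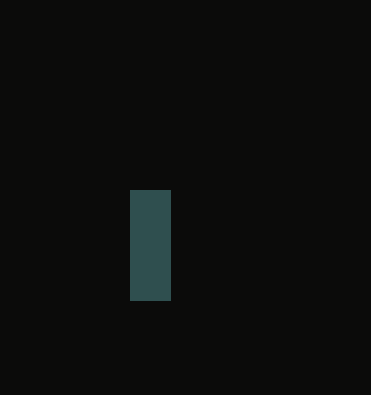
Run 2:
x0 = 130; y0 = 190; x1 = 170; y1 = 300; fill = 'darkslategray'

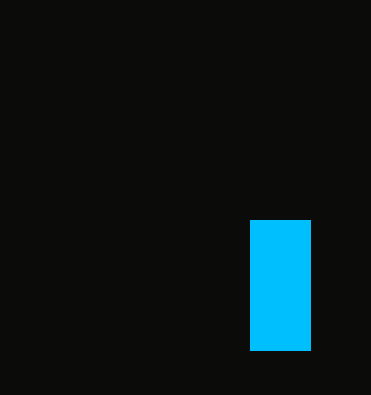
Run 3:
x0 = 250; y0 = 220; x1 = 310; y1 = 350; fill = 'deepskyblue'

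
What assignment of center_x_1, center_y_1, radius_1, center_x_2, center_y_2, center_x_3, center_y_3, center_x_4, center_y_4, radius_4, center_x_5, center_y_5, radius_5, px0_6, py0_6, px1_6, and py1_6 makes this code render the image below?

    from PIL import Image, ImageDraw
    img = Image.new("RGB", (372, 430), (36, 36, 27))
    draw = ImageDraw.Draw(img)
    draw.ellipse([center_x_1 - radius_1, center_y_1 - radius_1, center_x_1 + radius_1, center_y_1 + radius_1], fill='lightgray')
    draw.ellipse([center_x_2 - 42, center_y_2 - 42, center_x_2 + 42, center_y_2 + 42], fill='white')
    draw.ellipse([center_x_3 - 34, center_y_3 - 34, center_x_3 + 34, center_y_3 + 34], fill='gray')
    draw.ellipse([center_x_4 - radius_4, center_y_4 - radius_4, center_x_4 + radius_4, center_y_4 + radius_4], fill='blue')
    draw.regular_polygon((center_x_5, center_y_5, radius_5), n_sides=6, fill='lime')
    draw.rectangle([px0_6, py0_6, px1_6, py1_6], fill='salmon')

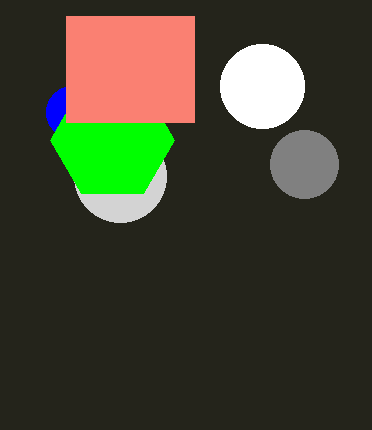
center_x_1 = 120, center_y_1 = 176, radius_1 = 46, center_x_2 = 262, center_y_2 = 86, center_x_3 = 304, center_y_3 = 164, center_x_4 = 72, center_y_4 = 112, radius_4 = 26, center_x_5 = 112, center_y_5 = 140, radius_5 = 62, px0_6 = 66, py0_6 = 16, px1_6 = 194, py1_6 = 122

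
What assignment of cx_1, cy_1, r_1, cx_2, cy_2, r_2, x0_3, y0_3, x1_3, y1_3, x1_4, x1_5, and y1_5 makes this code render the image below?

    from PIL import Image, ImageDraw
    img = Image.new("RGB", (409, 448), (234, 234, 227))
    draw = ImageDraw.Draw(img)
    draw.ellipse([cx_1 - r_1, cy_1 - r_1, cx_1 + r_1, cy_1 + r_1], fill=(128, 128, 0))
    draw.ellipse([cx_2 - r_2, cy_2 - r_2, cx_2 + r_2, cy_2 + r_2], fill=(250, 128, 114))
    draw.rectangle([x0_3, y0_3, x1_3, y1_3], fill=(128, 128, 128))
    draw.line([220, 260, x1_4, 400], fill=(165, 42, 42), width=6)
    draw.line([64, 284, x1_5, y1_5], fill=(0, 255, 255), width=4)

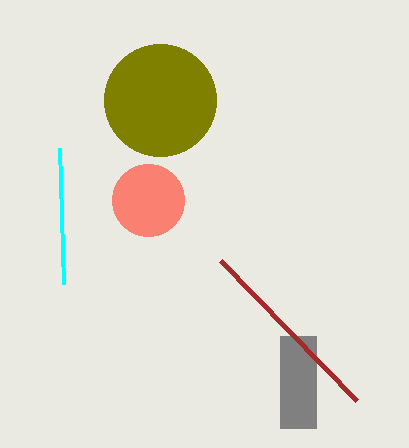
cx_1 = 160
cy_1 = 100
r_1 = 56
cx_2 = 148
cy_2 = 200
r_2 = 36
x0_3 = 280
y0_3 = 336
x1_3 = 316
y1_3 = 428
x1_4 = 356
x1_5 = 60
y1_5 = 148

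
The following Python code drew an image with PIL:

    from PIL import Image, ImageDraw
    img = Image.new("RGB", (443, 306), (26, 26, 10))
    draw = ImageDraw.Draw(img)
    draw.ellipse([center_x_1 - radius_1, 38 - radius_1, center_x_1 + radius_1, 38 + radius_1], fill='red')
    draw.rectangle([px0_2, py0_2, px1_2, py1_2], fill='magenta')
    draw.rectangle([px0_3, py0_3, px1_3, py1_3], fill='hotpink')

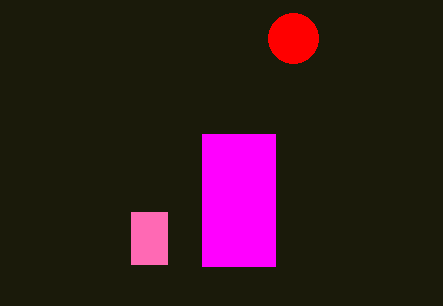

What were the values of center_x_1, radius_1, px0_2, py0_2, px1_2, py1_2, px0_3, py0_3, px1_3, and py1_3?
center_x_1 = 293
radius_1 = 25
px0_2 = 202
py0_2 = 134
px1_2 = 275
py1_2 = 266
px0_3 = 131
py0_3 = 212
px1_3 = 167
py1_3 = 264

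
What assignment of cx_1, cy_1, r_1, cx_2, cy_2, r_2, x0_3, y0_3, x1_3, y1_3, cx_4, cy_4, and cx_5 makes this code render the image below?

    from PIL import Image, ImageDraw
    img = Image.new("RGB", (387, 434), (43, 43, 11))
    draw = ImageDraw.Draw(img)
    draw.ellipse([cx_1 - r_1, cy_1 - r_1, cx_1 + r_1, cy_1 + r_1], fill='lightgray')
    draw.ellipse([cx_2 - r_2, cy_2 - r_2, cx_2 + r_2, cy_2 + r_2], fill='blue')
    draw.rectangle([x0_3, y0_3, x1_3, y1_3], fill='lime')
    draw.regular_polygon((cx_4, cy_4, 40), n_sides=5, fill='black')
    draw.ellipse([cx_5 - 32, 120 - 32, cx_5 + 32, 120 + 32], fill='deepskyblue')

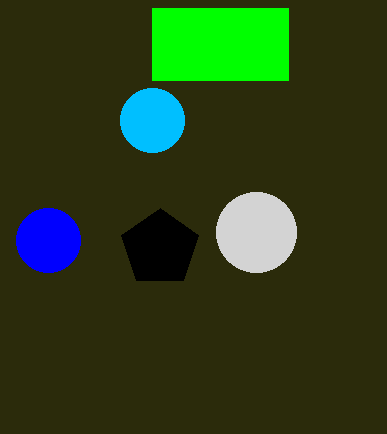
cx_1 = 256; cy_1 = 232; r_1 = 40; cx_2 = 48; cy_2 = 240; r_2 = 32; x0_3 = 152; y0_3 = 8; x1_3 = 288; y1_3 = 80; cx_4 = 160; cy_4 = 248; cx_5 = 152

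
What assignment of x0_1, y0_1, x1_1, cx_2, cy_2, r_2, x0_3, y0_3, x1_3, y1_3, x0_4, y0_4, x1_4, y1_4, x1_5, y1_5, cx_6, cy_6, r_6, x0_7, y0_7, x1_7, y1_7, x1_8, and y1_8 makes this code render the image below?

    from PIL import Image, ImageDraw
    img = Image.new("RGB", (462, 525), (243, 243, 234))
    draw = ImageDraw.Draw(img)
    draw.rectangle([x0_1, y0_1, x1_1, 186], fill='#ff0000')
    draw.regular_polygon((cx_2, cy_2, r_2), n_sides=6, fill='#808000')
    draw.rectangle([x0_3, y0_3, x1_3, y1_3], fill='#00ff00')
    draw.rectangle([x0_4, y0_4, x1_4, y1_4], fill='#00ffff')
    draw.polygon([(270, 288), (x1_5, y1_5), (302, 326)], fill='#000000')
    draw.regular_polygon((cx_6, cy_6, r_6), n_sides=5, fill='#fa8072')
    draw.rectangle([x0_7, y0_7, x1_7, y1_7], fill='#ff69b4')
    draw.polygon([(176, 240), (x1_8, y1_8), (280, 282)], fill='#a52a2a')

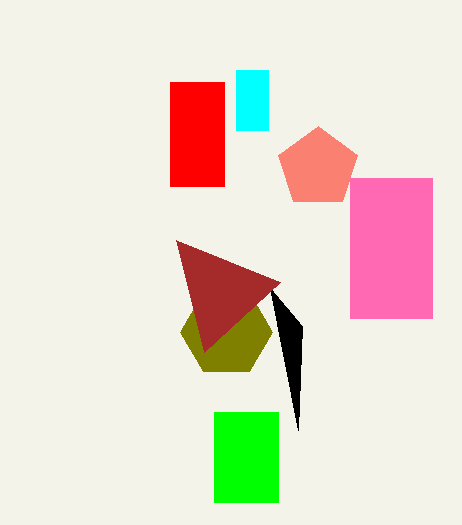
x0_1 = 170
y0_1 = 82
x1_1 = 224
cx_2 = 226
cy_2 = 332
r_2 = 46
x0_3 = 214
y0_3 = 412
x1_3 = 278
y1_3 = 502
x0_4 = 236
y0_4 = 70
x1_4 = 268
y1_4 = 130
x1_5 = 298
y1_5 = 430
cx_6 = 318
cy_6 = 168
r_6 = 42
x0_7 = 350
y0_7 = 178
x1_7 = 432
y1_7 = 318
x1_8 = 204
y1_8 = 352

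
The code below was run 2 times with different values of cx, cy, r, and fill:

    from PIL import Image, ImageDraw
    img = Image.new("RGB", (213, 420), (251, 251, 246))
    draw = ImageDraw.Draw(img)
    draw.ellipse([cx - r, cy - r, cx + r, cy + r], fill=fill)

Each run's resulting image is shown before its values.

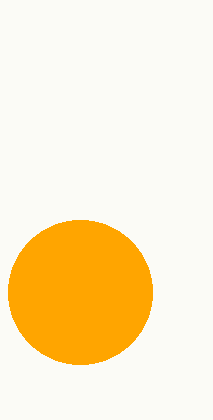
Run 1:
cx = 80, cy = 292, r = 72, fill = 'orange'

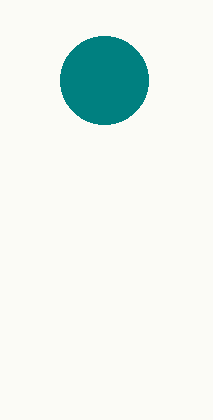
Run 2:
cx = 104
cy = 80
r = 44
fill = 'teal'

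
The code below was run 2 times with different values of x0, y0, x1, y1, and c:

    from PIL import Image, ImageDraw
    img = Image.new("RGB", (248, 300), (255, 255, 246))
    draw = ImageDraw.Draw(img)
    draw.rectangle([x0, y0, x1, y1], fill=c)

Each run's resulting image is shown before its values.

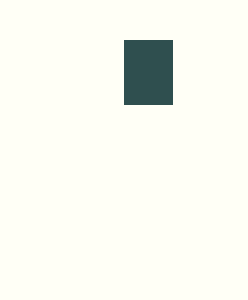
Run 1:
x0 = 124, y0 = 40, x1 = 172, y1 = 104, c = 'darkslategray'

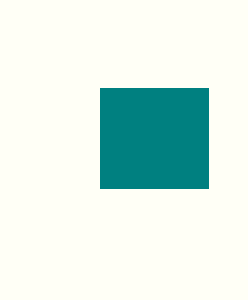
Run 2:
x0 = 100
y0 = 88
x1 = 208
y1 = 188
c = 'teal'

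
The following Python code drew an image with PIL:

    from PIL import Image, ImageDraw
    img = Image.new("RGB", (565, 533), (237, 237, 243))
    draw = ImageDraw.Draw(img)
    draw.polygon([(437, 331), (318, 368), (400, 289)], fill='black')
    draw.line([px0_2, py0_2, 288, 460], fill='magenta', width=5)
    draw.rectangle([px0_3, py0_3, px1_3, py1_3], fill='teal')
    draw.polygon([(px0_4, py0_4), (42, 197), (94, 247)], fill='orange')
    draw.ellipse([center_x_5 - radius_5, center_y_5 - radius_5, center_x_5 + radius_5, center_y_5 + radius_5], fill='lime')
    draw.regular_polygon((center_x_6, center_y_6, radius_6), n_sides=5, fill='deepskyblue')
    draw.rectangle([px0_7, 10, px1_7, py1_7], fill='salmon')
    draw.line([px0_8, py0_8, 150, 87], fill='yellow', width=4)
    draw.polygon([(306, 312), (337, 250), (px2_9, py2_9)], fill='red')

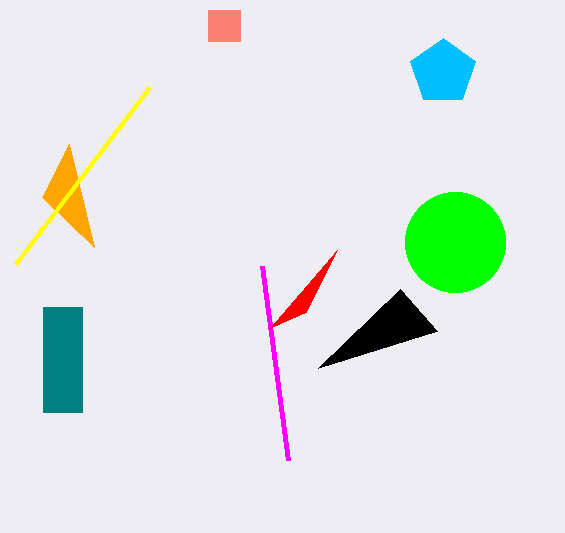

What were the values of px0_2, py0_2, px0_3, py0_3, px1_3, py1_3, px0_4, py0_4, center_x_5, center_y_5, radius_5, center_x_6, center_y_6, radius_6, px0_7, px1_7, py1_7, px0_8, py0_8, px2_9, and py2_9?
px0_2 = 262
py0_2 = 266
px0_3 = 43
py0_3 = 307
px1_3 = 82
py1_3 = 412
px0_4 = 69
py0_4 = 144
center_x_5 = 455
center_y_5 = 242
radius_5 = 50
center_x_6 = 443
center_y_6 = 72
radius_6 = 34
px0_7 = 208
px1_7 = 240
py1_7 = 41
px0_8 = 16
py0_8 = 264
px2_9 = 270
py2_9 = 328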